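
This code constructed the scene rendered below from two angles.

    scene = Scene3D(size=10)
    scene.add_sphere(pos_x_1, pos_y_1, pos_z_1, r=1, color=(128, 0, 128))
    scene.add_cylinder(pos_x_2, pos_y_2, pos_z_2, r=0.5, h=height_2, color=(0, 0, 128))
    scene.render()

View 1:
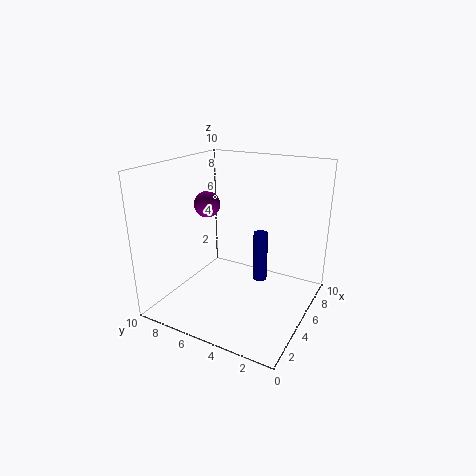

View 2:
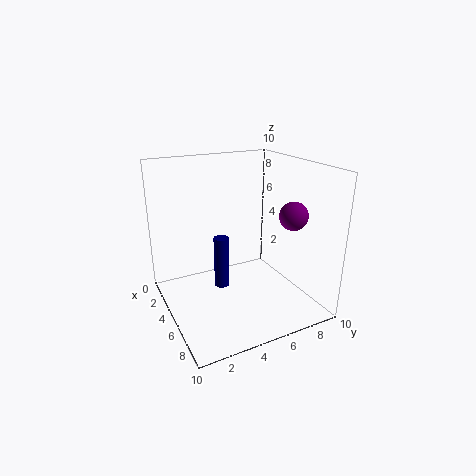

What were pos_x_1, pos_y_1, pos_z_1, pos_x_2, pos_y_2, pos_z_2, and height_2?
pos_x_1 = 6.5; pos_y_1 = 8.5; pos_z_1 = 6.5; pos_x_2 = 5.5; pos_y_2 = 3.5; pos_z_2 = 2; height_2 = 3.5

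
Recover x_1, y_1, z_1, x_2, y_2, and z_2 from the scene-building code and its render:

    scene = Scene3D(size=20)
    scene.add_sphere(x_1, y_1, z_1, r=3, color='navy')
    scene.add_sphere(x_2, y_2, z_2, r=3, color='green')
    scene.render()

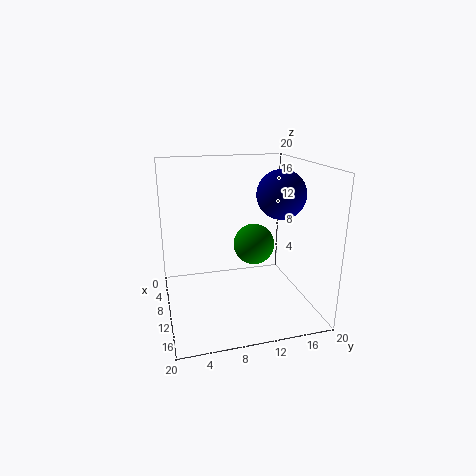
x_1 = 15
y_1 = 14
z_1 = 17
x_2 = 8
y_2 = 13
z_2 = 8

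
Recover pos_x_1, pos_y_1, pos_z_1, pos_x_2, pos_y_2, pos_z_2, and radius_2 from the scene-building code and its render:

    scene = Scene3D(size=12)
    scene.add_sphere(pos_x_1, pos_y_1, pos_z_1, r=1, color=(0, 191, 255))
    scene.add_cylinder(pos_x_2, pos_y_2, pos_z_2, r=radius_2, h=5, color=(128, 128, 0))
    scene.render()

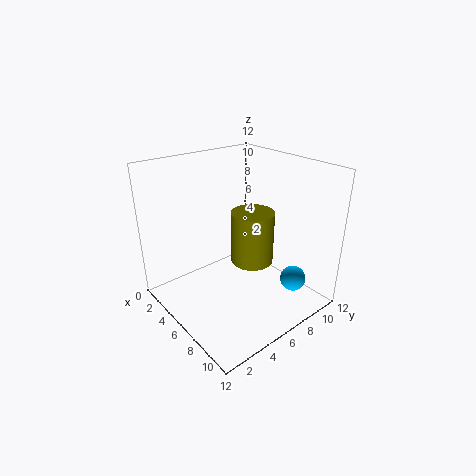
pos_x_1 = 10.5
pos_y_1 = 8
pos_z_1 = 3.5
pos_x_2 = 4.5
pos_y_2 = 9
pos_z_2 = 2
radius_2 = 2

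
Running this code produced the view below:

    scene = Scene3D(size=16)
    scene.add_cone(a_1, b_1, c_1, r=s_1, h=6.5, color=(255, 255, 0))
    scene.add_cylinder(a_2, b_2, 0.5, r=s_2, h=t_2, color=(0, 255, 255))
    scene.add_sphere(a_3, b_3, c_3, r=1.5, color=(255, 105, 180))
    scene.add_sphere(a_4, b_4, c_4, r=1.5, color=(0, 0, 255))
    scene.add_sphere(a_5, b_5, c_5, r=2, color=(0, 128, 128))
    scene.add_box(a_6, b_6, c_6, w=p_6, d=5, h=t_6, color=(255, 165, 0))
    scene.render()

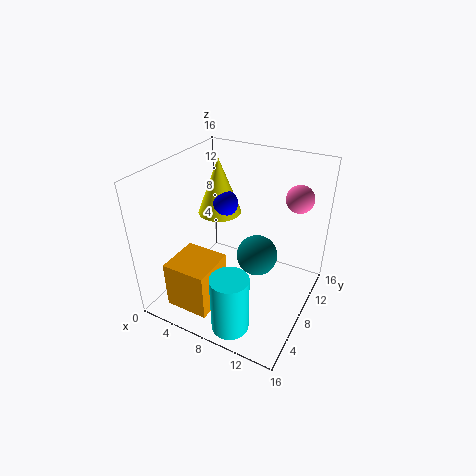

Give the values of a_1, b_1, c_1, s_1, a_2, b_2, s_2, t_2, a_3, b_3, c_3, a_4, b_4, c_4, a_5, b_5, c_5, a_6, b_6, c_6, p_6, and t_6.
a_1 = 4.5, b_1 = 10, c_1 = 9.5, s_1 = 2.5, a_2 = 10, b_2 = 2.5, s_2 = 2, t_2 = 6.5, a_3 = 13.5, b_3 = 11.5, c_3 = 12.5, a_4 = 5.5, b_4 = 9.5, c_4 = 11, a_5 = 11.5, b_5 = 5.5, c_5 = 8.5, a_6 = 2, b_6 = 2, c_6 = 0.5, p_6 = 5, t_6 = 5.5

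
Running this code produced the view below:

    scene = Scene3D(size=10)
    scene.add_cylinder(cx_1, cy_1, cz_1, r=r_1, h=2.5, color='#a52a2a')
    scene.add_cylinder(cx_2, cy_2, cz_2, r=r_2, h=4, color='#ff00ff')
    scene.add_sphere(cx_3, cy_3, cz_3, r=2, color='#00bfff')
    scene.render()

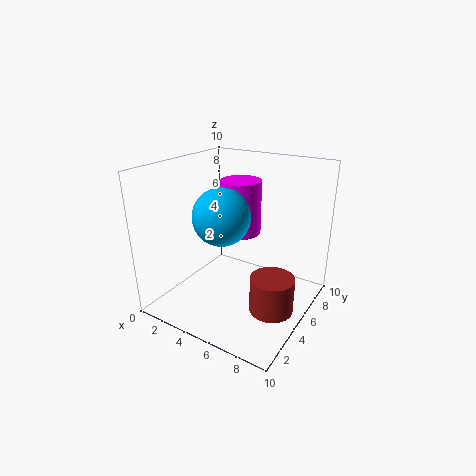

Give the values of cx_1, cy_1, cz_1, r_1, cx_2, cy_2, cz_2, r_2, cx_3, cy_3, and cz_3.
cx_1 = 8; cy_1 = 4.5; cz_1 = 0.5; r_1 = 1.5; cx_2 = 4; cy_2 = 7; cz_2 = 4.5; r_2 = 1.5; cx_3 = 4; cy_3 = 4.5; cz_3 = 6.5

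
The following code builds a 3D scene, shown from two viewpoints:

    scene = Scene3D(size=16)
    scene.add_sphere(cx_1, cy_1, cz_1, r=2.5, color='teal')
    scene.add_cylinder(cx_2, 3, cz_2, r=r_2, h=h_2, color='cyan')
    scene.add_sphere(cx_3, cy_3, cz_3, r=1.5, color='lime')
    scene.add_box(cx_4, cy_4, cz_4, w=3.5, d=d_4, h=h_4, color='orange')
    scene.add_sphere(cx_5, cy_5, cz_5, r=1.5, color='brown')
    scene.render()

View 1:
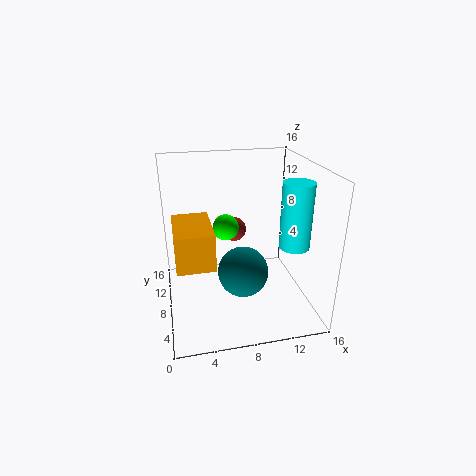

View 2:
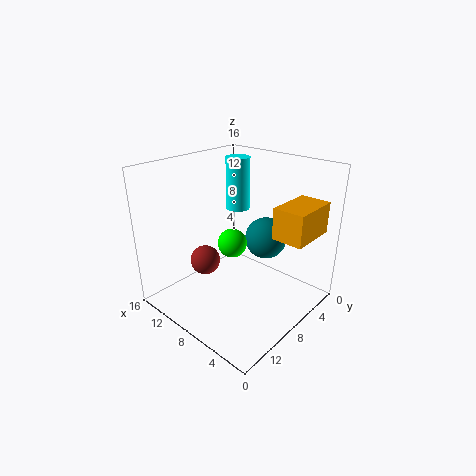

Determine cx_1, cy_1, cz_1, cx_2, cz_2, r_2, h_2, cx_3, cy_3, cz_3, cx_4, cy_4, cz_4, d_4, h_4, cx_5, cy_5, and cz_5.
cx_1 = 7.5; cy_1 = 3.5; cz_1 = 6.5; cx_2 = 12.5; cz_2 = 9; r_2 = 1.5; h_2 = 6.5; cx_3 = 7; cy_3 = 10; cz_3 = 8.5; cx_4 = 1; cy_4 = 1; cz_4 = 8.5; d_4 = 5.5; h_4 = 3.5; cx_5 = 8.5; cy_5 = 12.5; cz_5 = 7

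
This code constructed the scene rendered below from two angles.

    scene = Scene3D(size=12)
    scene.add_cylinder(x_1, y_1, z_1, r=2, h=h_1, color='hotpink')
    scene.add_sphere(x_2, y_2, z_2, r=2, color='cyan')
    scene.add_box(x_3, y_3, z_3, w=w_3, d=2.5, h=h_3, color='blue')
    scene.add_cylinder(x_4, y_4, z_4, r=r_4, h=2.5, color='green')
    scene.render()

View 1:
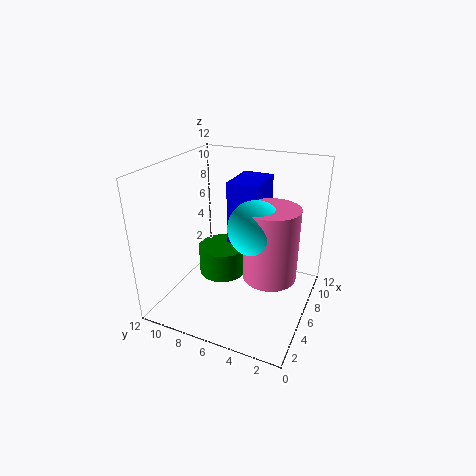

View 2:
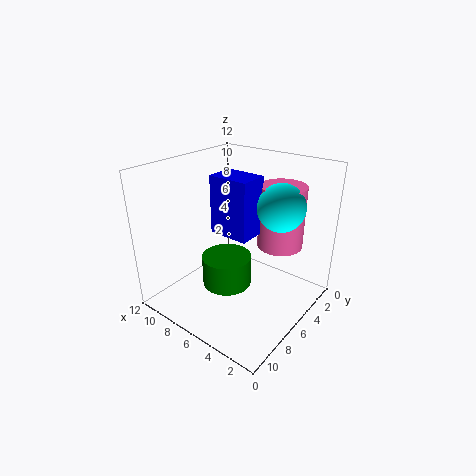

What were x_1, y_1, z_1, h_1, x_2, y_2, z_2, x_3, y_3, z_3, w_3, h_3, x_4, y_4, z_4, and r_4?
x_1 = 4; y_1 = 2.5; z_1 = 4.5; h_1 = 5.5; x_2 = 3.5; y_2 = 3.5; z_2 = 8.5; x_3 = 5; y_3 = 4; z_3 = 6; w_3 = 3.5; h_3 = 5; x_4 = 6; y_4 = 7.5; z_4 = 2.5; r_4 = 2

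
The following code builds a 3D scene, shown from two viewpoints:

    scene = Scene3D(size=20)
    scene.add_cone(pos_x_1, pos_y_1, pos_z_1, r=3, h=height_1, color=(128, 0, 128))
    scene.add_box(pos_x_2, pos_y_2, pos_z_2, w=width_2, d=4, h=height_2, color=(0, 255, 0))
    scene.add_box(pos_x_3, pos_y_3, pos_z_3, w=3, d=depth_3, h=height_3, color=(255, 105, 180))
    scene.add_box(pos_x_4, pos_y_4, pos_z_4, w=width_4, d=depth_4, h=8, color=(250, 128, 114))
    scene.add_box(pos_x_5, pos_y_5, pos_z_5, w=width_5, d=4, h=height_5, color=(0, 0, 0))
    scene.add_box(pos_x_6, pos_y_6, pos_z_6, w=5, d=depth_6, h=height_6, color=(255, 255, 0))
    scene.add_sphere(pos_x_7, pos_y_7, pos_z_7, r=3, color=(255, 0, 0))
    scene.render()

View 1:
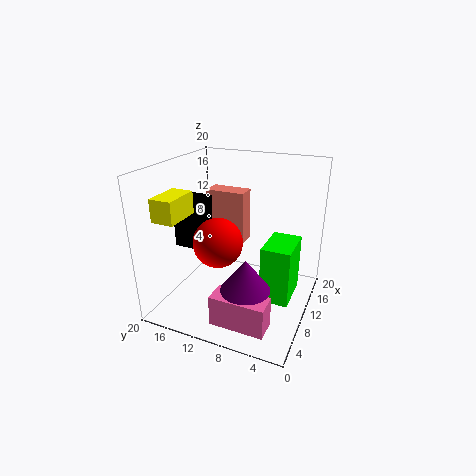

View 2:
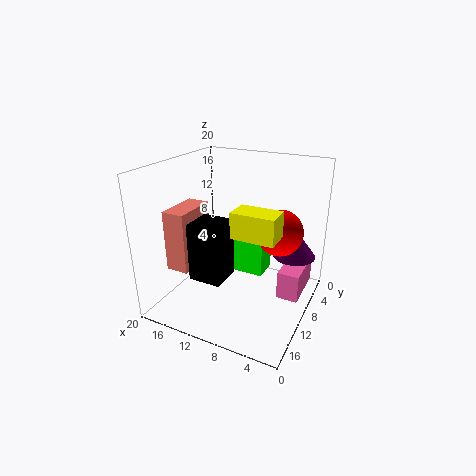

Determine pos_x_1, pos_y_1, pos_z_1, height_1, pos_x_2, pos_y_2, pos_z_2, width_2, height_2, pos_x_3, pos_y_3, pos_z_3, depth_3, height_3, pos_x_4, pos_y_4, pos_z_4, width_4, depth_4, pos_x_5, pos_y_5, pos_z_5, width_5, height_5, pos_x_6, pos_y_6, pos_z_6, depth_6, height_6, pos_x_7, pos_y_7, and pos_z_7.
pos_x_1 = 3, pos_y_1 = 6, pos_z_1 = 7, height_1 = 4, pos_x_2 = 8, pos_y_2 = 2, pos_z_2 = 2, width_2 = 6, height_2 = 8, pos_x_3 = 1, pos_y_3 = 3, pos_z_3 = 2, depth_3 = 7, height_3 = 4, pos_x_4 = 14, pos_y_4 = 11, pos_z_4 = 7, width_4 = 3, depth_4 = 6, pos_x_5 = 8, pos_y_5 = 15, pos_z_5 = 8, width_5 = 4, height_5 = 7, pos_x_6 = 2, pos_y_6 = 15, pos_z_6 = 14, depth_6 = 3, height_6 = 3, pos_x_7 = 4, pos_y_7 = 10, pos_z_7 = 12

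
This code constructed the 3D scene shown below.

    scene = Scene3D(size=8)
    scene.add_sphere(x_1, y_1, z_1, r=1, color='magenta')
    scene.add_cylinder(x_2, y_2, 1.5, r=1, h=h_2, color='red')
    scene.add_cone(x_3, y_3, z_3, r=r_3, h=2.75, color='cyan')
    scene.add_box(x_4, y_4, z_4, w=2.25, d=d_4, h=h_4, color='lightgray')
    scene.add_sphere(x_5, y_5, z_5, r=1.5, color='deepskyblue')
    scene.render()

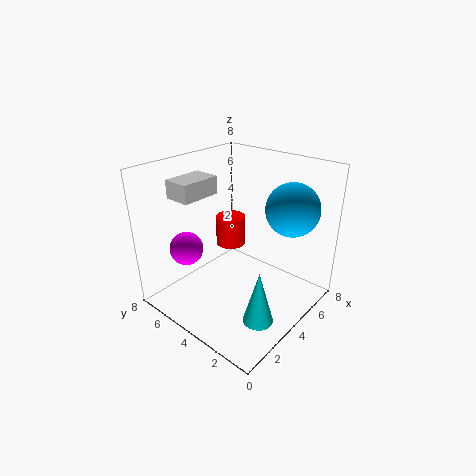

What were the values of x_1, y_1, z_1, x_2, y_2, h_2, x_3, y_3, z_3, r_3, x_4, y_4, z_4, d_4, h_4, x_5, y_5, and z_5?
x_1 = 2.75
y_1 = 7
z_1 = 2.75
x_2 = 6.75
y_2 = 7
h_2 = 2
x_3 = 2
y_3 = 1
z_3 = 1.25
r_3 = 0.75
x_4 = 1.75
y_4 = 5.5
z_4 = 6.25
d_4 = 1.5
h_4 = 1
x_5 = 6.25
y_5 = 2
z_5 = 5.5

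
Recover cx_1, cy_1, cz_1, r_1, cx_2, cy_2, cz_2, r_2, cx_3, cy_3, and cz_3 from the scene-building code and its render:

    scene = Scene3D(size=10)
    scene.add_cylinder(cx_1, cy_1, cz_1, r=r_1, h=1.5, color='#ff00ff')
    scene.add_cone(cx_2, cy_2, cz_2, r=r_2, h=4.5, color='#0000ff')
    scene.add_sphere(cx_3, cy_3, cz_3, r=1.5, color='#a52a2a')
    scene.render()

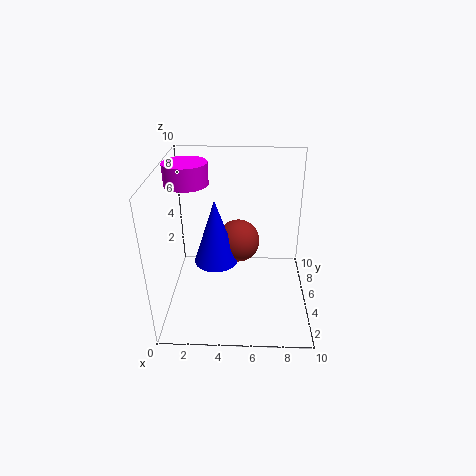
cx_1 = 1.5; cy_1 = 6; cz_1 = 8.5; r_1 = 1.5; cx_2 = 3.5; cy_2 = 4.5; cz_2 = 3.5; r_2 = 1.5; cx_3 = 5; cy_3 = 5.5; cz_3 = 4.5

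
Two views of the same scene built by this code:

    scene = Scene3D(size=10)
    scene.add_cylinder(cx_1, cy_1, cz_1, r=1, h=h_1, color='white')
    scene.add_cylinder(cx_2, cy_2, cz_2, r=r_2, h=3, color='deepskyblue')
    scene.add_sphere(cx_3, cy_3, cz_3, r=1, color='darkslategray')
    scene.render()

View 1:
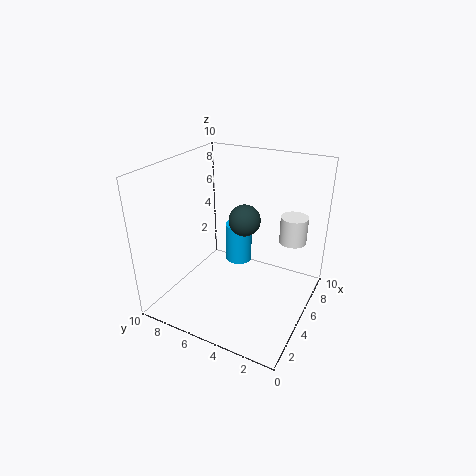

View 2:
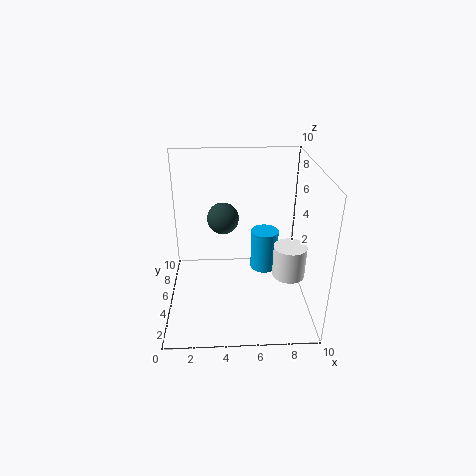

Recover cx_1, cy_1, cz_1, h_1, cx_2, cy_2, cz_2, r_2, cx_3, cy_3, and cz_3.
cx_1 = 8
cy_1 = 2
cz_1 = 4
h_1 = 2
cx_2 = 7
cy_2 = 6
cz_2 = 2
r_2 = 1
cx_3 = 4
cy_3 = 4
cz_3 = 7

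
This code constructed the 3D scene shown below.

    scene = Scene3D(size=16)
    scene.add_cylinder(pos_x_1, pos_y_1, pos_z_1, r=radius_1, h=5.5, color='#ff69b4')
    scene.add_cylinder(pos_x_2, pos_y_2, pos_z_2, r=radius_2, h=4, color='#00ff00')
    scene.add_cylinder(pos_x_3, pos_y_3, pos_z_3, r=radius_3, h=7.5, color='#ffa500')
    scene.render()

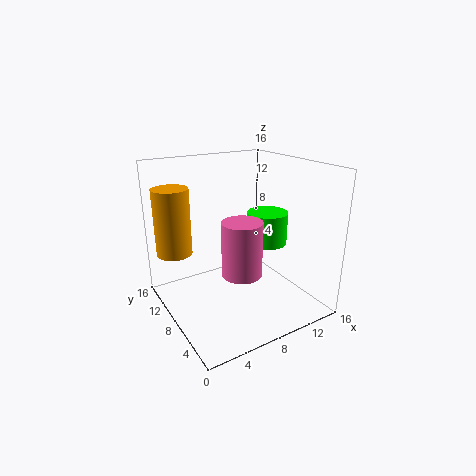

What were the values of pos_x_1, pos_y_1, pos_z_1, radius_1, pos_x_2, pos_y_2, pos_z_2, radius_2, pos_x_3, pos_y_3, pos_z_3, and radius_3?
pos_x_1 = 6, pos_y_1 = 4, pos_z_1 = 6, radius_1 = 2, pos_x_2 = 13.5, pos_y_2 = 10, pos_z_2 = 5.5, radius_2 = 2.5, pos_x_3 = 2, pos_y_3 = 12, pos_z_3 = 6, radius_3 = 2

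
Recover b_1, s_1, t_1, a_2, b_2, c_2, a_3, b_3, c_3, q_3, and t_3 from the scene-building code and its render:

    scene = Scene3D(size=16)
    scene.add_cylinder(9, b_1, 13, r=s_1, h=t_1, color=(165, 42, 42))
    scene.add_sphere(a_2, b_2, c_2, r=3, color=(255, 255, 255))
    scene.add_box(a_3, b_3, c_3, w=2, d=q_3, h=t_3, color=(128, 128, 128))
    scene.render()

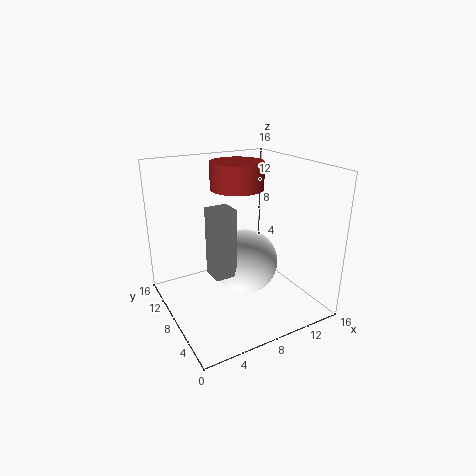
b_1 = 10; s_1 = 3; t_1 = 3; a_2 = 6; b_2 = 3; c_2 = 8; a_3 = 2; b_3 = 1; c_3 = 8; q_3 = 2; t_3 = 6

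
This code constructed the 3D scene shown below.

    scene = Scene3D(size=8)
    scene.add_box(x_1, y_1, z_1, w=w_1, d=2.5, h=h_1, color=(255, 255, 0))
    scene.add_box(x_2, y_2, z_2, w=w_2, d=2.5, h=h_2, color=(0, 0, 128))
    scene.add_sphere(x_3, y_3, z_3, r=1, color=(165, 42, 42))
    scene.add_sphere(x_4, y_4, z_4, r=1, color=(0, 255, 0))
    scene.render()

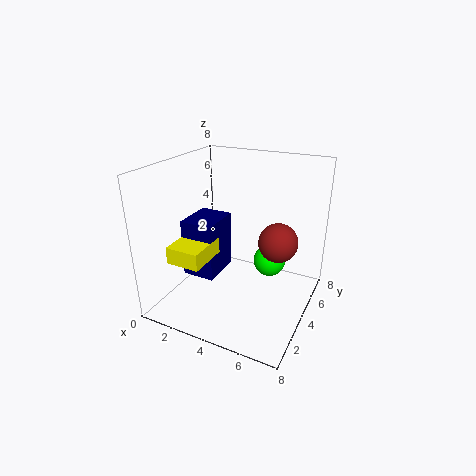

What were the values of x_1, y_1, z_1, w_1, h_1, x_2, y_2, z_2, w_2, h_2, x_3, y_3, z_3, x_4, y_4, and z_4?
x_1 = 0.5
y_1 = 2
z_1 = 2.5
w_1 = 2
h_1 = 1
x_2 = 0.5
y_2 = 3.5
z_2 = 1
w_2 = 2
h_2 = 3.5
x_3 = 6.5
y_3 = 3.5
z_3 = 4.5
x_4 = 5
y_4 = 6.5
z_4 = 1.5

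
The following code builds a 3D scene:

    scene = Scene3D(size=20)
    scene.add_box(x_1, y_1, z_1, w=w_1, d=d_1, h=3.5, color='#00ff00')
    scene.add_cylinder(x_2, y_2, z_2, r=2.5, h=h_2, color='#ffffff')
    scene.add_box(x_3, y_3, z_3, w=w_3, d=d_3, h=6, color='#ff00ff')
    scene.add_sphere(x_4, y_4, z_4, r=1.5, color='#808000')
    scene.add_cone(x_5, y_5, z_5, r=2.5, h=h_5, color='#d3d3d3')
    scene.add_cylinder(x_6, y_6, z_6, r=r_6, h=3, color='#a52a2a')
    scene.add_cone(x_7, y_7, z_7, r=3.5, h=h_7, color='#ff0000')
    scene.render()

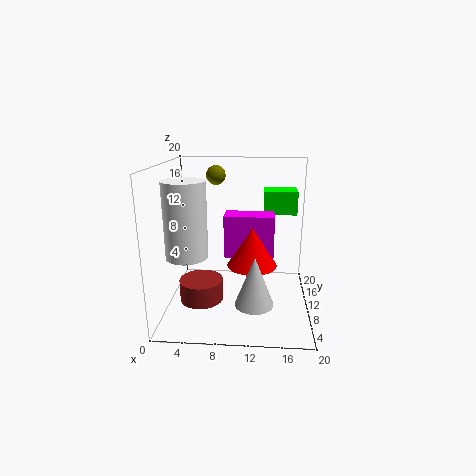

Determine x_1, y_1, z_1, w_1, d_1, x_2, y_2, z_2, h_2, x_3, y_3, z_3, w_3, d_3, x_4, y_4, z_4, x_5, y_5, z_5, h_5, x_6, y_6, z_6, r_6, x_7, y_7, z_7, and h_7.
x_1 = 13.5
y_1 = 15
z_1 = 12
w_1 = 5
d_1 = 4
x_2 = 4.5
y_2 = 3
z_2 = 10
h_2 = 9
x_3 = 8
y_3 = 10
z_3 = 7
w_3 = 7
d_3 = 3.5
x_4 = 6
y_4 = 17.5
z_4 = 17.5
x_5 = 12.5
y_5 = 4.5
z_5 = 3
h_5 = 6.5
x_6 = 5
y_6 = 8
z_6 = 1.5
r_6 = 3
x_7 = 12
y_7 = 10
z_7 = 6
h_7 = 5.5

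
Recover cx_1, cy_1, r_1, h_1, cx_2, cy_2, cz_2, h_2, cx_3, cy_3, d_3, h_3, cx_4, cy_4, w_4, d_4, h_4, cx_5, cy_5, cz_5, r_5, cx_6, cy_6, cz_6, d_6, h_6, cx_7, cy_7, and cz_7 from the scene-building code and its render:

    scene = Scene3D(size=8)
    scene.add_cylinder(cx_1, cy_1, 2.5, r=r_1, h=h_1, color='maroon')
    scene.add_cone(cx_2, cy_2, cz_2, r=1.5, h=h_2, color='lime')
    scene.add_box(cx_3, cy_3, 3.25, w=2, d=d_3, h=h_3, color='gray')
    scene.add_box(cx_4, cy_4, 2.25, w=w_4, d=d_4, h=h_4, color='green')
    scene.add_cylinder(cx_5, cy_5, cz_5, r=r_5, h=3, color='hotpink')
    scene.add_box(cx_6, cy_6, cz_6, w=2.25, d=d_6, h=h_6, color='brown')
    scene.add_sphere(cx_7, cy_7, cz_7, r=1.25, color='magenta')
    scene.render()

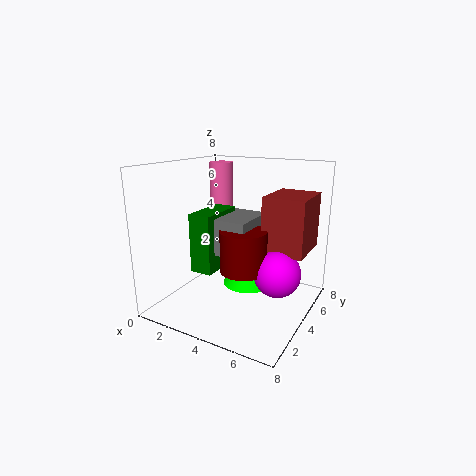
cx_1 = 4.75; cy_1 = 3.25; r_1 = 1.25; h_1 = 2.25; cx_2 = 4; cy_2 = 5.25; cz_2 = 0.75; h_2 = 1.5; cx_3 = 3; cy_3 = 2.75; d_3 = 2.75; h_3 = 2; cx_4 = 2; cy_4 = 2.25; w_4 = 1.25; d_4 = 2.75; h_4 = 3.25; cx_5 = 1.25; cy_5 = 6.75; cz_5 = 4.75; r_5 = 0.75; cx_6 = 5.5; cy_6 = 3.75; cz_6 = 3.5; d_6 = 2.75; h_6 = 3; cx_7 = 6.5; cy_7 = 3.75; cz_7 = 2.5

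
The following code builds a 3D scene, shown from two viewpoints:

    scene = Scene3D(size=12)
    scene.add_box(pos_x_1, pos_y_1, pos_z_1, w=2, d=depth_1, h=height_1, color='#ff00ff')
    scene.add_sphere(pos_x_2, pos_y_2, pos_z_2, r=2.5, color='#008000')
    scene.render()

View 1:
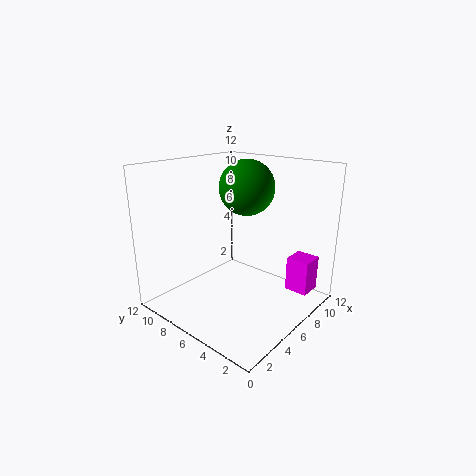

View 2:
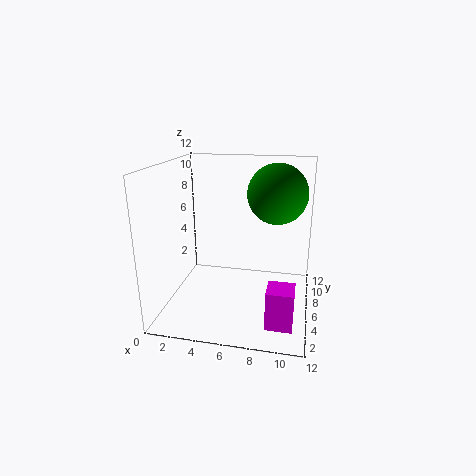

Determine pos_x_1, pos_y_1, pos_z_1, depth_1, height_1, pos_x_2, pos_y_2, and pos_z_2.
pos_x_1 = 9, pos_y_1 = 1, pos_z_1 = 1, depth_1 = 2, height_1 = 3, pos_x_2 = 9, pos_y_2 = 7.5, pos_z_2 = 9.5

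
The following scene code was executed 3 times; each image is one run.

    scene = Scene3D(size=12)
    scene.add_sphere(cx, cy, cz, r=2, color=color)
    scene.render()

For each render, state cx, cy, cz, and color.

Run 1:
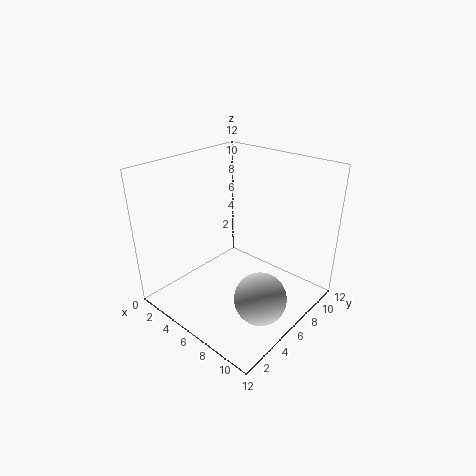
cx = 10
cy = 4
cz = 3
color = 'lightgray'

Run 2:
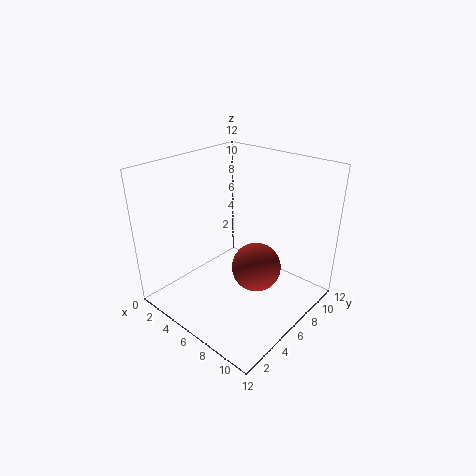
cx = 8
cy = 6
cz = 4
color = 'brown'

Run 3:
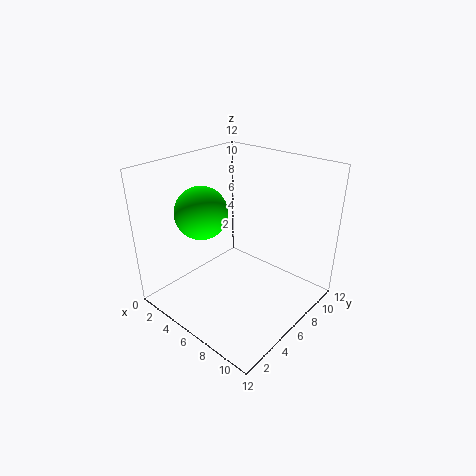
cx = 5
cy = 3
cz = 9
color = 'lime'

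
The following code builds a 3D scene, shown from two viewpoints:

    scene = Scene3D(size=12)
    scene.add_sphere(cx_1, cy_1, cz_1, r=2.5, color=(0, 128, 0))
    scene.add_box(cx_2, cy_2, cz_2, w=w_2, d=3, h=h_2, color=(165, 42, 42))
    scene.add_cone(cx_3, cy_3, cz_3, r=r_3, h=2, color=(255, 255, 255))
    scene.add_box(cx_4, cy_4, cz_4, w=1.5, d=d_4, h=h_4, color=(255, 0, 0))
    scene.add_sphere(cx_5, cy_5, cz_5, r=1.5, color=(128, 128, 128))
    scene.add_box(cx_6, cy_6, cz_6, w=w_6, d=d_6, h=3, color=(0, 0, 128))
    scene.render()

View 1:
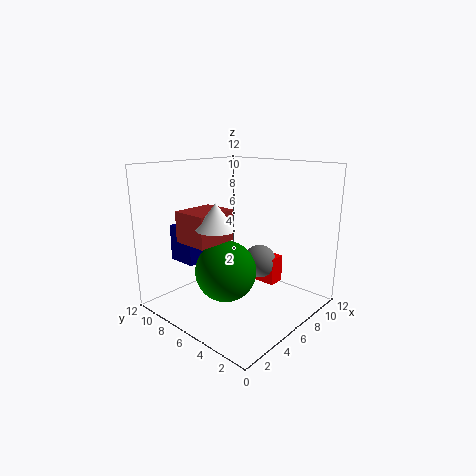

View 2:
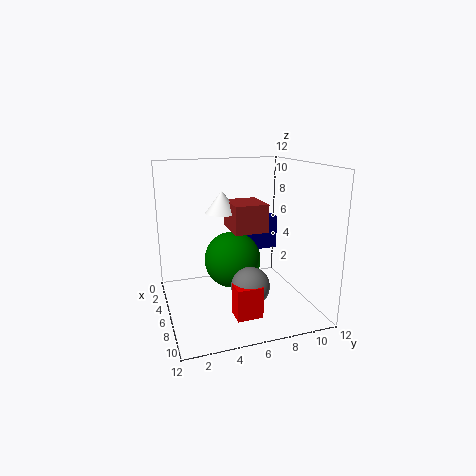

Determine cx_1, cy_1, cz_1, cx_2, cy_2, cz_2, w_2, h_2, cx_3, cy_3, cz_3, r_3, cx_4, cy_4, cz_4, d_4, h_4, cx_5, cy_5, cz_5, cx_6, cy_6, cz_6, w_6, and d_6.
cx_1 = 4.5; cy_1 = 6; cz_1 = 3.5; cx_2 = 2; cy_2 = 6; cz_2 = 6; w_2 = 3.5; h_2 = 2.5; cx_3 = 3; cy_3 = 5.5; cz_3 = 7.5; r_3 = 1.5; cx_4 = 9; cy_4 = 4.5; cz_4 = 1; d_4 = 2; h_4 = 2.5; cx_5 = 9; cy_5 = 6; cz_5 = 3; cx_6 = 2.5; cy_6 = 8; cz_6 = 4; w_6 = 1.5; d_6 = 2.5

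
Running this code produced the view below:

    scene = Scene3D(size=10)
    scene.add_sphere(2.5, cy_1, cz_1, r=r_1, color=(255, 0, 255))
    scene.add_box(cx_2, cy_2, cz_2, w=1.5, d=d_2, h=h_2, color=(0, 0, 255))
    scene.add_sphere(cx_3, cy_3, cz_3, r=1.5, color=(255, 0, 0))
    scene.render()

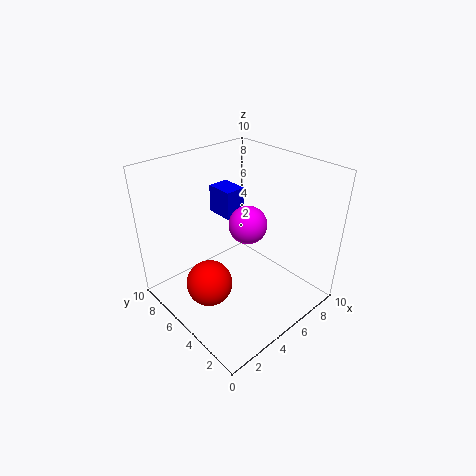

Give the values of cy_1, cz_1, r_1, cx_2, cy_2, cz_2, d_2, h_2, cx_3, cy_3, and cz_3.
cy_1 = 1.5, cz_1 = 8.5, r_1 = 1, cx_2 = 5, cy_2 = 6, cz_2 = 6, d_2 = 2, h_2 = 2, cx_3 = 2, cy_3 = 4.5, cz_3 = 3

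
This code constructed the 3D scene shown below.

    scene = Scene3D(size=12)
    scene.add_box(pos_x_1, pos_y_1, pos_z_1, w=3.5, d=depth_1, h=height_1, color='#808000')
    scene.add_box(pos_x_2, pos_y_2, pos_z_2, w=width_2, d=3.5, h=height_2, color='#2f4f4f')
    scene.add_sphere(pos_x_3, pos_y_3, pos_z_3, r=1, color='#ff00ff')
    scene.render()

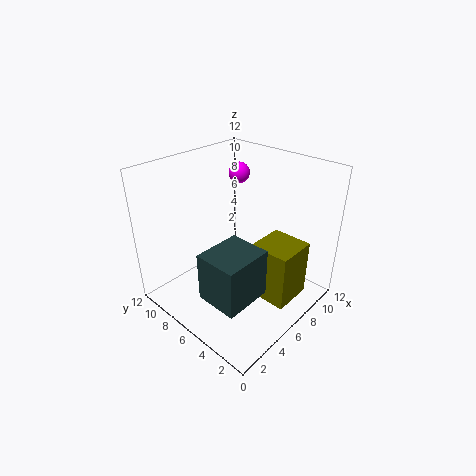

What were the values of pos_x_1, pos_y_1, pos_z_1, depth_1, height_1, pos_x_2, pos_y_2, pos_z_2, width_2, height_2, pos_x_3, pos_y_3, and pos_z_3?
pos_x_1 = 6.5
pos_y_1 = 1.5
pos_z_1 = 0.5
depth_1 = 3.5
height_1 = 5
pos_x_2 = 1.5
pos_y_2 = 2.5
pos_z_2 = 2.5
width_2 = 4
height_2 = 4
pos_x_3 = 10.5
pos_y_3 = 10
pos_z_3 = 9.5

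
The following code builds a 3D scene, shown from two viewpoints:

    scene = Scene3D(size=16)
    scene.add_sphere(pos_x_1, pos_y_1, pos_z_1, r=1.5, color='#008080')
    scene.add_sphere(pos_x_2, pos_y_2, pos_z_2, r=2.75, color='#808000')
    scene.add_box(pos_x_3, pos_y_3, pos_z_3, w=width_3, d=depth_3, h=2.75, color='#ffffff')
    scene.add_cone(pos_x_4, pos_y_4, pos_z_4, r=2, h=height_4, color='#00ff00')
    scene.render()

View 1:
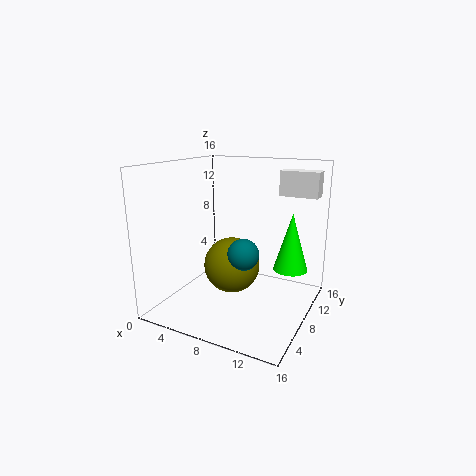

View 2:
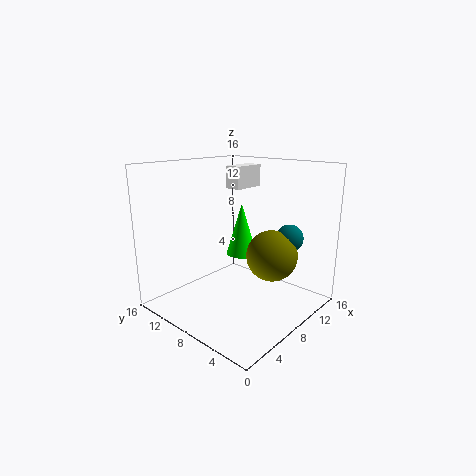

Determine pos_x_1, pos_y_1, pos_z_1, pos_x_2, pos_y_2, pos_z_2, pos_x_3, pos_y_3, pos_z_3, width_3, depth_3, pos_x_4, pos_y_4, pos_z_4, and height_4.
pos_x_1 = 11, pos_y_1 = 3.25, pos_z_1 = 8.25, pos_x_2 = 9.25, pos_y_2 = 4.25, pos_z_2 = 6.5, pos_x_3 = 11.5, pos_y_3 = 11, pos_z_3 = 12.5, width_3 = 4.25, depth_3 = 2, pos_x_4 = 13, pos_y_4 = 11.75, pos_z_4 = 3.75, height_4 = 6.75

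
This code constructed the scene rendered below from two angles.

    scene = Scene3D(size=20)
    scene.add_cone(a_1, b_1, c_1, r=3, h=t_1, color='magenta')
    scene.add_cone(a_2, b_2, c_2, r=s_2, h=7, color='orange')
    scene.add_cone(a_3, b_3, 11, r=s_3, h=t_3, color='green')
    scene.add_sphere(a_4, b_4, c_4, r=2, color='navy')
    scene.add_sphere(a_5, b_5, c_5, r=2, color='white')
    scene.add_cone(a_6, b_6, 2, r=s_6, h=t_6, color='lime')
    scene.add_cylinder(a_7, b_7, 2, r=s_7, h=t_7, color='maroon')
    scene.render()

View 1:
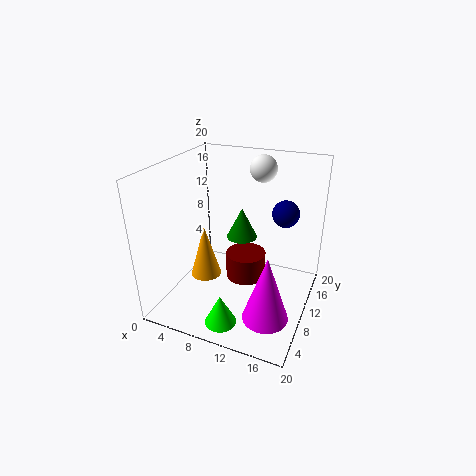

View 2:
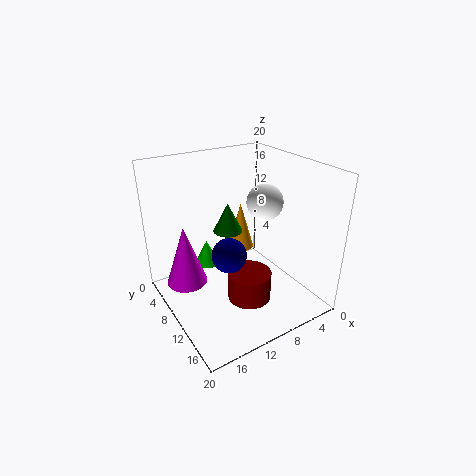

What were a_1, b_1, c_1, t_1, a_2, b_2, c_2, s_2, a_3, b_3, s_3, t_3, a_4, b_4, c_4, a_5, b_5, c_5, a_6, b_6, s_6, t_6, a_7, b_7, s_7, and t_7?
a_1 = 16; b_1 = 5; c_1 = 2; t_1 = 9; a_2 = 7; b_2 = 6; c_2 = 6; s_2 = 2; a_3 = 11; b_3 = 9; s_3 = 2; t_3 = 4; a_4 = 15; b_4 = 16; c_4 = 12; a_5 = 11; b_5 = 17; c_5 = 18; a_6 = 11; b_6 = 2; s_6 = 2; t_6 = 4; a_7 = 10; b_7 = 13; s_7 = 3; t_7 = 4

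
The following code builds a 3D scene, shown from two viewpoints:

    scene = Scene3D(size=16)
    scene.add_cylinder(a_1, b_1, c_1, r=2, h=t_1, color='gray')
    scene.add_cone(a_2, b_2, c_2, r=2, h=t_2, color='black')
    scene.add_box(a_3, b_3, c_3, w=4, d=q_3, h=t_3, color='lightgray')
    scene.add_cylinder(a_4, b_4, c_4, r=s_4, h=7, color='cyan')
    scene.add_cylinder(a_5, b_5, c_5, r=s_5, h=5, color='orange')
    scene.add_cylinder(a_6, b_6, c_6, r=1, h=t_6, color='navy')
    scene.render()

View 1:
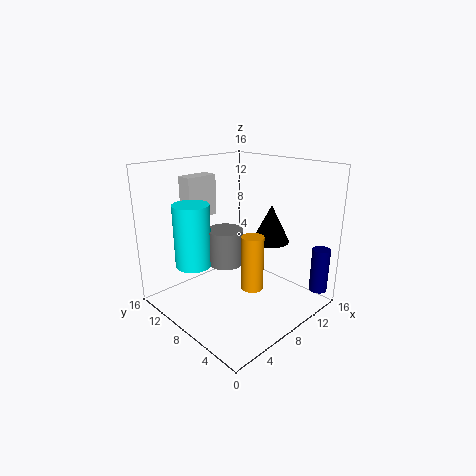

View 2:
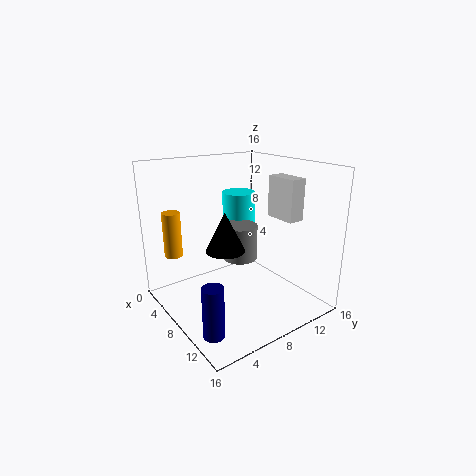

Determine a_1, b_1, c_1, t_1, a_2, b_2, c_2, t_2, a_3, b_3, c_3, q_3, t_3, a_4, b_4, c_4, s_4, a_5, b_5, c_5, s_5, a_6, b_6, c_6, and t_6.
a_1 = 7, b_1 = 9, c_1 = 5, t_1 = 4, a_2 = 10, b_2 = 5, c_2 = 8, t_2 = 4, a_3 = 6, b_3 = 14, c_3 = 9, q_3 = 2, t_3 = 5, a_4 = 4, b_4 = 11, c_4 = 5, s_4 = 2, a_5 = 4, b_5 = 2, c_5 = 6, s_5 = 1, a_6 = 14, b_6 = 1, c_6 = 2, t_6 = 5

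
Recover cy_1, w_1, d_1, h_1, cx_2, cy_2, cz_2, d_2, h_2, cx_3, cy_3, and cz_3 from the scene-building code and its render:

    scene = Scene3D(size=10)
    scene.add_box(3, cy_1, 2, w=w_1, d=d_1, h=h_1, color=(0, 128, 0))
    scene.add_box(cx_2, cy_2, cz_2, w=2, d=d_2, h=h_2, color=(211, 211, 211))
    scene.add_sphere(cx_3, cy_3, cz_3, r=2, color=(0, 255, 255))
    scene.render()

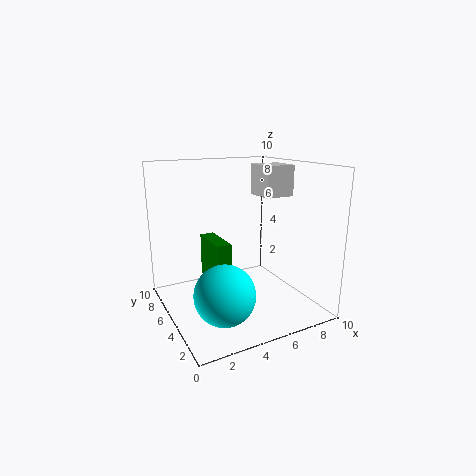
cy_1 = 4; w_1 = 1; d_1 = 3; h_1 = 3; cx_2 = 6; cy_2 = 3; cz_2 = 8; d_2 = 2; h_2 = 2; cx_3 = 3; cy_3 = 3; cz_3 = 2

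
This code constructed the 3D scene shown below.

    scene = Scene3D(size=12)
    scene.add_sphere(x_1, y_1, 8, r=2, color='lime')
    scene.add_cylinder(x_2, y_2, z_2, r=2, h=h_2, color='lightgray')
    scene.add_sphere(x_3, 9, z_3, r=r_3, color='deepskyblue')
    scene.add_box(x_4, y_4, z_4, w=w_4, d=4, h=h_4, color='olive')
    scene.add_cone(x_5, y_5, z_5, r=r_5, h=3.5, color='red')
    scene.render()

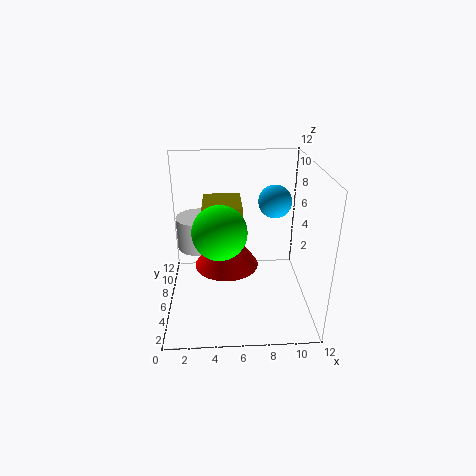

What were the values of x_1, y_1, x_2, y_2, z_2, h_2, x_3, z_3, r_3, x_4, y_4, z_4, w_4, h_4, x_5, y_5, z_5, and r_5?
x_1 = 4.5
y_1 = 3
x_2 = 2.5
y_2 = 9.5
z_2 = 3.5
h_2 = 3
x_3 = 9.5
z_3 = 8
r_3 = 1.5
x_4 = 3
y_4 = 7.5
z_4 = 6
w_4 = 3.5
h_4 = 2
x_5 = 5
y_5 = 4.5
z_5 = 4.5
r_5 = 2.5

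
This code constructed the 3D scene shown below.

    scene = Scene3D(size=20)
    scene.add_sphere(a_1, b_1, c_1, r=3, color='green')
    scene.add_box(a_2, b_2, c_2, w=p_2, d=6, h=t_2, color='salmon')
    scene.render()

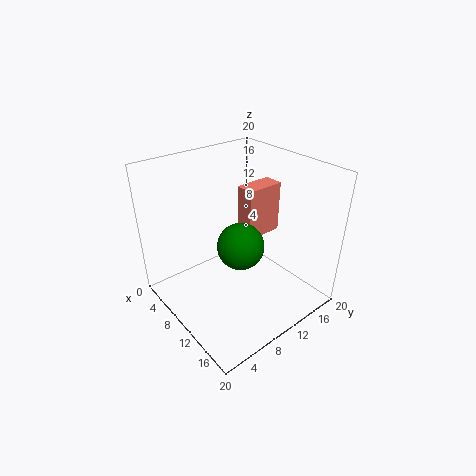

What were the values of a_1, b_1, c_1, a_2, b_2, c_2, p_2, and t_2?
a_1 = 13, b_1 = 8, c_1 = 11, a_2 = 5, b_2 = 14, c_2 = 7, p_2 = 3, t_2 = 8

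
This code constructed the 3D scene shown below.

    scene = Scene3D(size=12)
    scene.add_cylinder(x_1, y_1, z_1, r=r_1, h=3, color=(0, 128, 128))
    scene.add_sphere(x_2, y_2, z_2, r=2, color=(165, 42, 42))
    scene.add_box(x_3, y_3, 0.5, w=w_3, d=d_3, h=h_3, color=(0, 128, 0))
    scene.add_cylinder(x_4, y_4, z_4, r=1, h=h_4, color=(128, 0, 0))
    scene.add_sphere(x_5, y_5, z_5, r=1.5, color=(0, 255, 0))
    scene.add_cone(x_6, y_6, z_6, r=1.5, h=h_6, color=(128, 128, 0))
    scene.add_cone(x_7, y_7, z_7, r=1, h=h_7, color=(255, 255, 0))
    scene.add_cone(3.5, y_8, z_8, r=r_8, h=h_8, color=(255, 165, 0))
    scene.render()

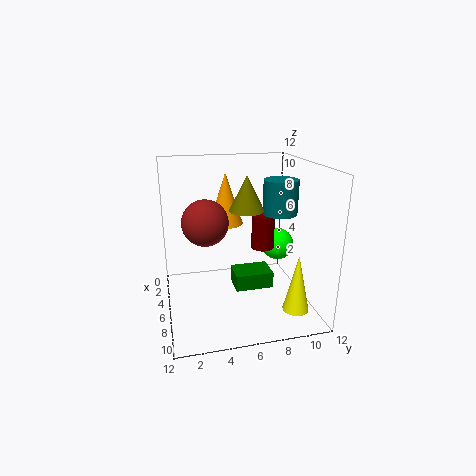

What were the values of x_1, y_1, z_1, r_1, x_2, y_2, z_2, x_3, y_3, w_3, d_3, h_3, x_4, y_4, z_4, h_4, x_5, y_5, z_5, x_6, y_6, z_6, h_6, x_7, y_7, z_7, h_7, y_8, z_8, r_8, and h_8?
x_1 = 5; y_1 = 10; z_1 = 7.5; r_1 = 1.5; x_2 = 4.5; y_2 = 3.5; z_2 = 7; x_3 = 3; y_3 = 6; w_3 = 2.5; d_3 = 3.5; h_3 = 1.5; x_4 = 5; y_4 = 8.5; z_4 = 4.5; h_4 = 3; x_5 = 3.5; y_5 = 10.5; z_5 = 4; x_6 = 5; y_6 = 7; z_6 = 8; h_6 = 3; x_7 = 10.5; y_7 = 9.5; z_7 = 1.5; h_7 = 4.5; y_8 = 5.5; z_8 = 6.5; r_8 = 1.5; h_8 = 4.5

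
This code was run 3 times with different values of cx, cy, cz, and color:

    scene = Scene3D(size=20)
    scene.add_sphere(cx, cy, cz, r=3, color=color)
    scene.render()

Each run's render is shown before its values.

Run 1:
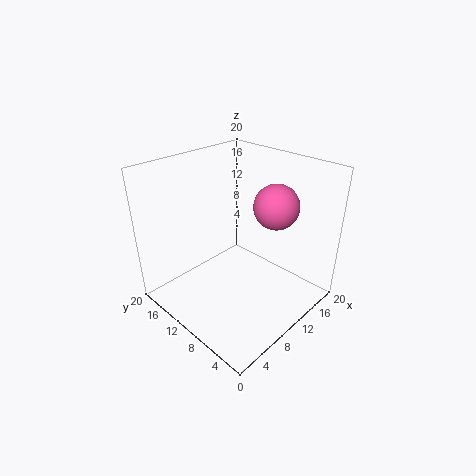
cx = 13; cy = 6; cz = 15; color = 'hotpink'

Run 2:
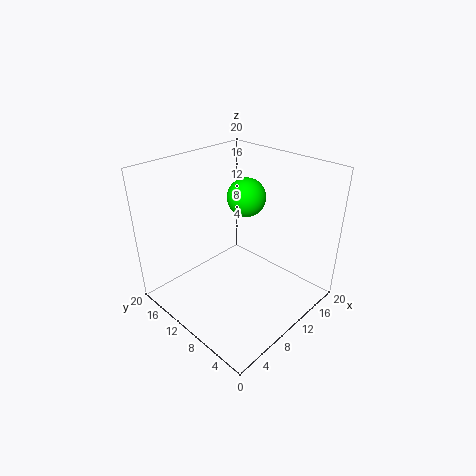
cx = 16; cy = 14; cz = 13; color = 'lime'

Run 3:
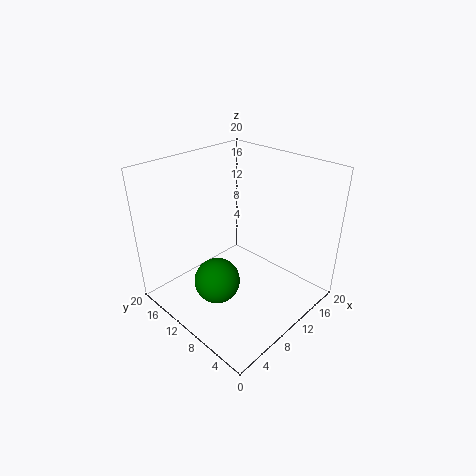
cx = 5; cy = 9; cz = 6; color = 'green'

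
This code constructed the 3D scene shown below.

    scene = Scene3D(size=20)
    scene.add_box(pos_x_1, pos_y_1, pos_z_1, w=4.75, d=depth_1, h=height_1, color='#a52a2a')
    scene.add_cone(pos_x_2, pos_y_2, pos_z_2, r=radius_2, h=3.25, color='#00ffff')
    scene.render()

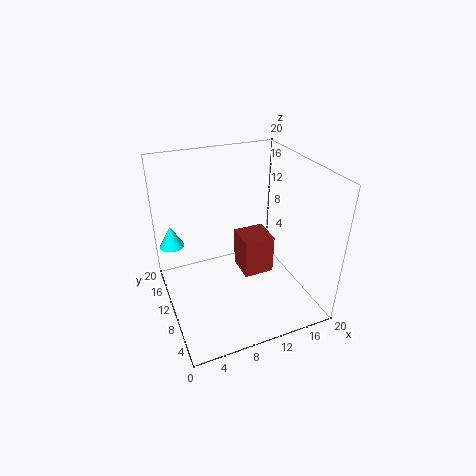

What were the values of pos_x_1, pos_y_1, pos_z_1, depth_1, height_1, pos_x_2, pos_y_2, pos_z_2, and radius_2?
pos_x_1 = 12, pos_y_1 = 11.5, pos_z_1 = 1.25, depth_1 = 4.75, height_1 = 6.25, pos_x_2 = 1.75, pos_y_2 = 15.5, pos_z_2 = 7.5, radius_2 = 1.75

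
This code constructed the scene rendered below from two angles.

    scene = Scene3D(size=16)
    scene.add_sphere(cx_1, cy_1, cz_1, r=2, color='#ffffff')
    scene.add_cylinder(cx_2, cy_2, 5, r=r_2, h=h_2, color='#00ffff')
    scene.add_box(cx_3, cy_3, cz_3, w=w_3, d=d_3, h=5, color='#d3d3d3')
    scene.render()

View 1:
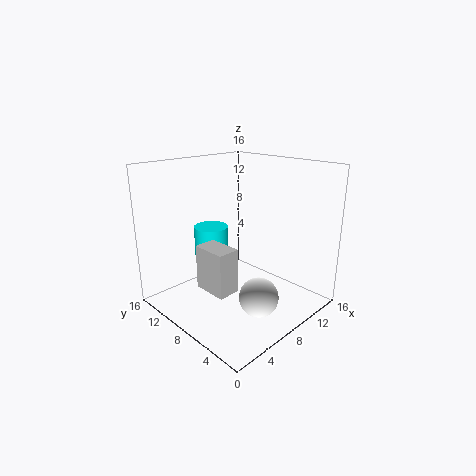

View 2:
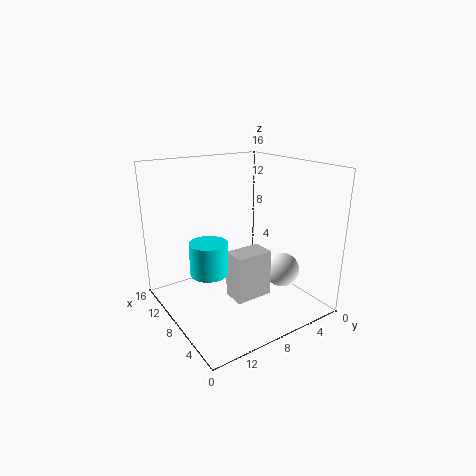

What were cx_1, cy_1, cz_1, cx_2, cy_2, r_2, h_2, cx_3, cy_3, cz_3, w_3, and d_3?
cx_1 = 6, cy_1 = 3, cz_1 = 3.5, cx_2 = 7.5, cy_2 = 12, r_2 = 2, h_2 = 3.5, cx_3 = 4, cy_3 = 6.5, cz_3 = 2.5, w_3 = 2.5, d_3 = 4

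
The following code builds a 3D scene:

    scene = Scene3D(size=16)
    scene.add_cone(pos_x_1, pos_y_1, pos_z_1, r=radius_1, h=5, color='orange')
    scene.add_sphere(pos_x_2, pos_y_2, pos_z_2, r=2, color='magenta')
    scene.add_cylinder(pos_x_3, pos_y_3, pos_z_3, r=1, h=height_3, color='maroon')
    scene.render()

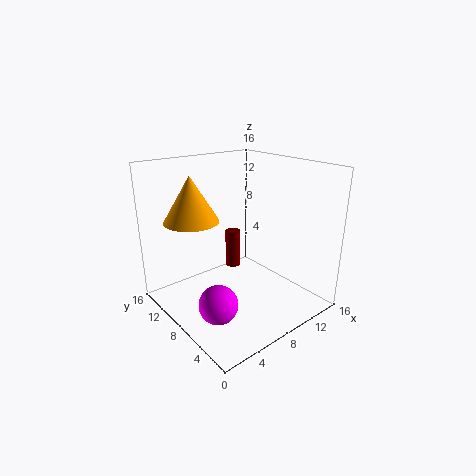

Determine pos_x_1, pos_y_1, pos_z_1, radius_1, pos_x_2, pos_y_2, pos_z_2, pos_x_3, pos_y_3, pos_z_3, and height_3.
pos_x_1 = 4, pos_y_1 = 11, pos_z_1 = 10, radius_1 = 3, pos_x_2 = 3, pos_y_2 = 5, pos_z_2 = 3, pos_x_3 = 12, pos_y_3 = 14, pos_z_3 = 1, height_3 = 5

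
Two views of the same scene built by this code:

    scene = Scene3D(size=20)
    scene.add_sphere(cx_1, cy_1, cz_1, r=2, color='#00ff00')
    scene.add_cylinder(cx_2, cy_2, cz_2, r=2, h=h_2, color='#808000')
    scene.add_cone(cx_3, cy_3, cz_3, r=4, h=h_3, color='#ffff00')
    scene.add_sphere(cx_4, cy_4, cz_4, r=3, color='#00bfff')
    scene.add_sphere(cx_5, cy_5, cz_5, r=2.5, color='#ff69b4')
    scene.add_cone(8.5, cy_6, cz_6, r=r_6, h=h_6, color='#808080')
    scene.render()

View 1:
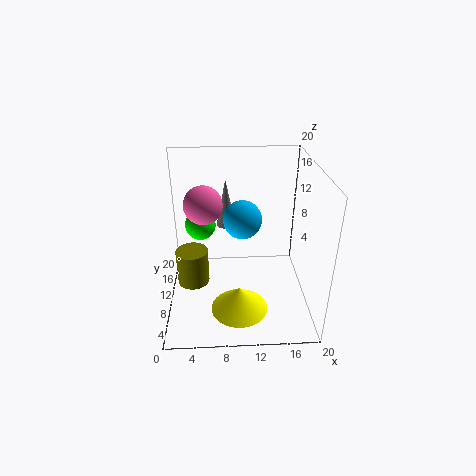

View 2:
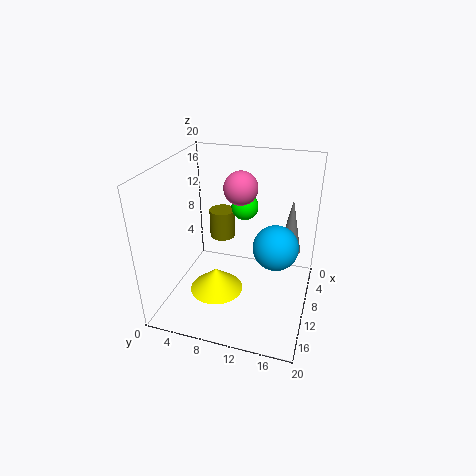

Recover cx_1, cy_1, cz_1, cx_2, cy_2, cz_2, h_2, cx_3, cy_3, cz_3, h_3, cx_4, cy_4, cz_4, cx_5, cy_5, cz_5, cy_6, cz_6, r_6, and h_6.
cx_1 = 5; cy_1 = 9.5; cz_1 = 12.5; cx_2 = 4; cy_2 = 5.5; cz_2 = 6.5; h_2 = 4.5; cx_3 = 10; cy_3 = 6.5; cz_3 = 0.5; h_3 = 3.5; cx_4 = 11; cy_4 = 15.5; cz_4 = 10; cx_5 = 5.5; cy_5 = 9; cz_5 = 15.5; cy_6 = 17; cz_6 = 8.5; r_6 = 1.5; h_6 = 7.5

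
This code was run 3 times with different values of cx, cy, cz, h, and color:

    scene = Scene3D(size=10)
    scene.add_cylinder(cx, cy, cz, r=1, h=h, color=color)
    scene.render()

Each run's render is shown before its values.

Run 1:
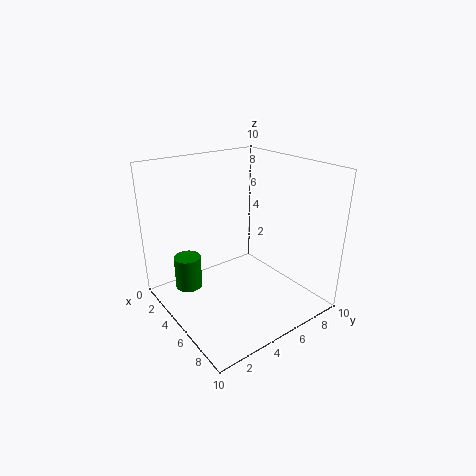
cx = 2, cy = 2.5, cz = 0.5, h = 2.5, color = 'green'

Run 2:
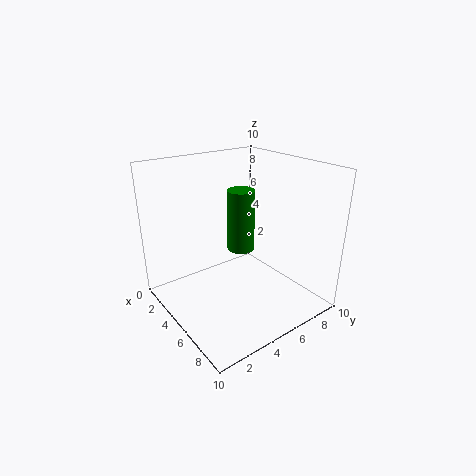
cx = 4, cy = 6, cz = 3.5, h = 4.5, color = 'green'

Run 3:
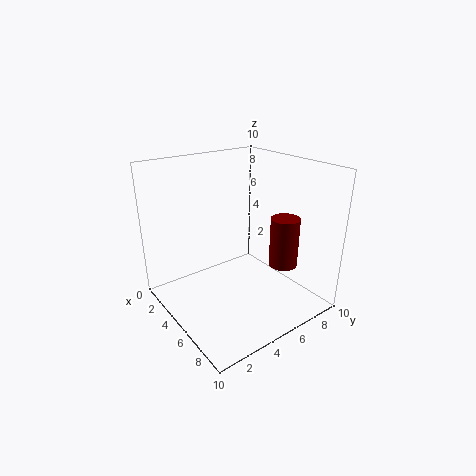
cx = 7, cy = 7.5, cz = 3, h = 3.5, color = 'maroon'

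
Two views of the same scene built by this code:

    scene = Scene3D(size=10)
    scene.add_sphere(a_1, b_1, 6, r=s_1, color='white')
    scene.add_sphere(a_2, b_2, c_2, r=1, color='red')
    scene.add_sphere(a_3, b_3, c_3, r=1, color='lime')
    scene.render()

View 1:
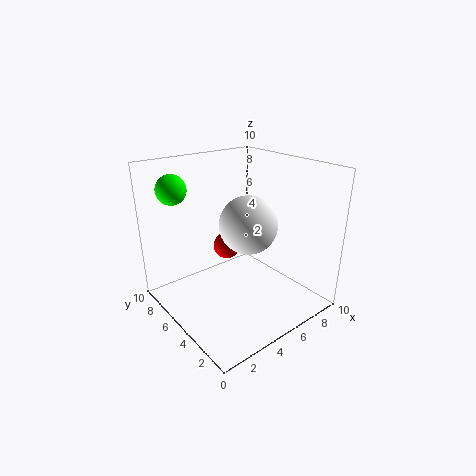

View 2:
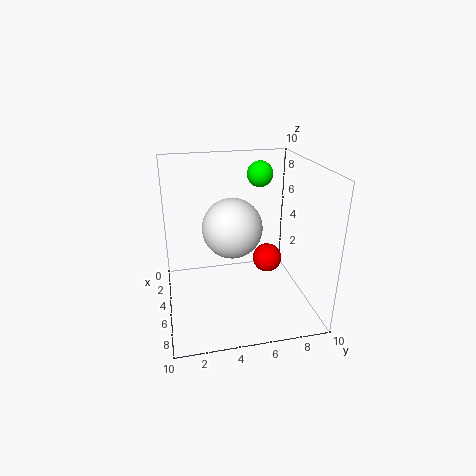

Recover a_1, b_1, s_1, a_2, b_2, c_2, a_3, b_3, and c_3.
a_1 = 5.5; b_1 = 4.5; s_1 = 2; a_2 = 5.5; b_2 = 7; c_2 = 3.5; a_3 = 1.5; b_3 = 7.5; c_3 = 8.5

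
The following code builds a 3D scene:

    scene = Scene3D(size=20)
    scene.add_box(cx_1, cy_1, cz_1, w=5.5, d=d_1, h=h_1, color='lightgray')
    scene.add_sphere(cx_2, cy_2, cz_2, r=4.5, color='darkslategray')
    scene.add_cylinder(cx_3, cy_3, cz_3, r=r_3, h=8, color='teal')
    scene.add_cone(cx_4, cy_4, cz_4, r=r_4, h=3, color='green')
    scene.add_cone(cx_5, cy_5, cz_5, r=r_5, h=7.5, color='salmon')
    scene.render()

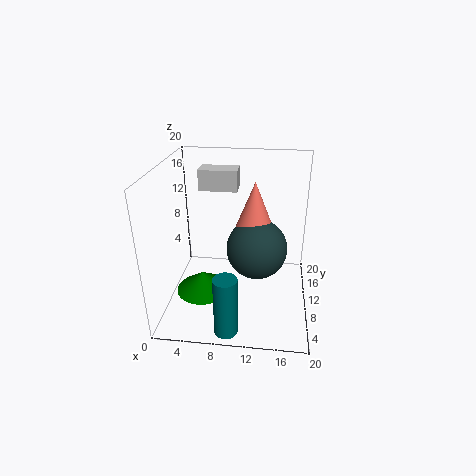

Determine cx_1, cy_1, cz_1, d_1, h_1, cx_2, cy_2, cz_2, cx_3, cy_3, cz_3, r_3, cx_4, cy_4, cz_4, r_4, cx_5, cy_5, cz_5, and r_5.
cx_1 = 4
cy_1 = 13
cz_1 = 15.5
d_1 = 3
h_1 = 3
cx_2 = 12.5
cy_2 = 12.5
cz_2 = 7
cx_3 = 9.5
cy_3 = 1.5
cz_3 = 1
r_3 = 1.5
cx_4 = 4.5
cy_4 = 10.5
cz_4 = 0.5
r_4 = 4
cx_5 = 12
cy_5 = 13.5
cz_5 = 9.5
r_5 = 3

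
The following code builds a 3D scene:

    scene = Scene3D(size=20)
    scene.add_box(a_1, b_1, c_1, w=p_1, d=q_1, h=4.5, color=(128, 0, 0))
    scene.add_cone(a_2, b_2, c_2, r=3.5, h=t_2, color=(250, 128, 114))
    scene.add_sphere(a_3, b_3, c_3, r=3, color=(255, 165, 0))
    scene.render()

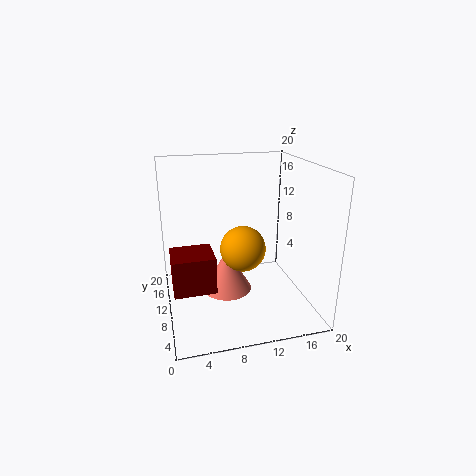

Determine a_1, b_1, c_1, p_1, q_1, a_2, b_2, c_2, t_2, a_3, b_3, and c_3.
a_1 = 0.5, b_1 = 2.5, c_1 = 6.5, p_1 = 5, q_1 = 4.5, a_2 = 8.5, b_2 = 10.5, c_2 = 2, t_2 = 6, a_3 = 10, b_3 = 7.5, c_3 = 9.5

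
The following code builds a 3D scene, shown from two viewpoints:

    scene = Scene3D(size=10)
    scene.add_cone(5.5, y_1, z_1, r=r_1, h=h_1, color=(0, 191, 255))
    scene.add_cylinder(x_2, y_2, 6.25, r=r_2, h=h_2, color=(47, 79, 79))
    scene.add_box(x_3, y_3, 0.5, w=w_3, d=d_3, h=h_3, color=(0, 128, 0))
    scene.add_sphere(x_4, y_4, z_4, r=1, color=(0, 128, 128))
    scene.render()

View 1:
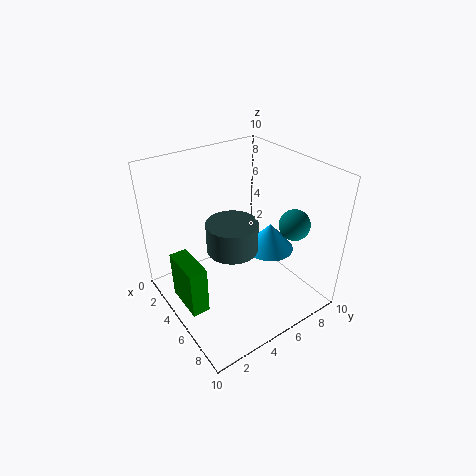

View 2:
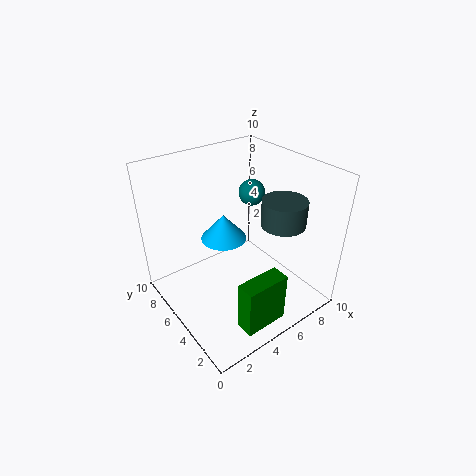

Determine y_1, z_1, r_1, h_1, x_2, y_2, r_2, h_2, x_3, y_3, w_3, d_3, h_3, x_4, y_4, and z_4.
y_1 = 7.5
z_1 = 3.5
r_1 = 1.75
h_1 = 2
x_2 = 7.25
y_2 = 3
r_2 = 1.5
h_2 = 1.75
x_3 = 2.75
y_3 = 0.75
w_3 = 3
d_3 = 1.25
h_3 = 3.5
x_4 = 8
y_4 = 7.25
z_4 = 6.75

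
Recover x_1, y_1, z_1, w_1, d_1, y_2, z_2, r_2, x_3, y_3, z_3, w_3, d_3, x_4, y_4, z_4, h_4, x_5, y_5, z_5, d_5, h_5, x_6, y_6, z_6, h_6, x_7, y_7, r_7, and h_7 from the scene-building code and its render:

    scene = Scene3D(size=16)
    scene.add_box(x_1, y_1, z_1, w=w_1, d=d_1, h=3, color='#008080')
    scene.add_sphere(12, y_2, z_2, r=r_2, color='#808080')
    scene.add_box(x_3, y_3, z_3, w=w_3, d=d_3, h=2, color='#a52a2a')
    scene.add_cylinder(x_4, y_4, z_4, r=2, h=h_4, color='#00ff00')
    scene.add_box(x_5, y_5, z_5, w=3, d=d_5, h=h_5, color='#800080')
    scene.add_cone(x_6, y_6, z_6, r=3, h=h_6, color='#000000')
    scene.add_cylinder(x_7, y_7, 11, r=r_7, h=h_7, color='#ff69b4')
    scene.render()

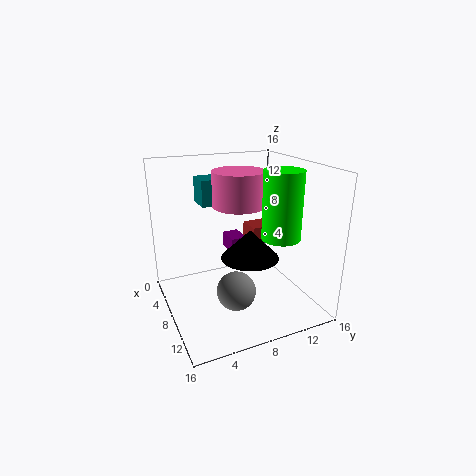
x_1 = 2
y_1 = 5
z_1 = 11
w_1 = 3
d_1 = 5
y_2 = 6
z_2 = 4
r_2 = 2
x_3 = 1
y_3 = 12
z_3 = 5
w_3 = 3
d_3 = 3
x_4 = 12
y_4 = 11
z_4 = 9
h_4 = 7
x_5 = 1
y_5 = 9
z_5 = 4
d_5 = 2
h_5 = 2
x_6 = 11
y_6 = 8
z_6 = 7
h_6 = 3
x_7 = 6
y_7 = 9
r_7 = 3
h_7 = 4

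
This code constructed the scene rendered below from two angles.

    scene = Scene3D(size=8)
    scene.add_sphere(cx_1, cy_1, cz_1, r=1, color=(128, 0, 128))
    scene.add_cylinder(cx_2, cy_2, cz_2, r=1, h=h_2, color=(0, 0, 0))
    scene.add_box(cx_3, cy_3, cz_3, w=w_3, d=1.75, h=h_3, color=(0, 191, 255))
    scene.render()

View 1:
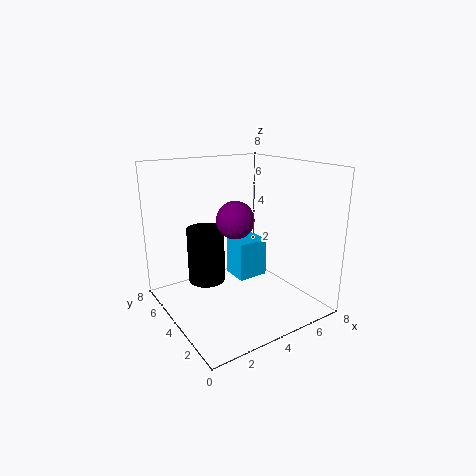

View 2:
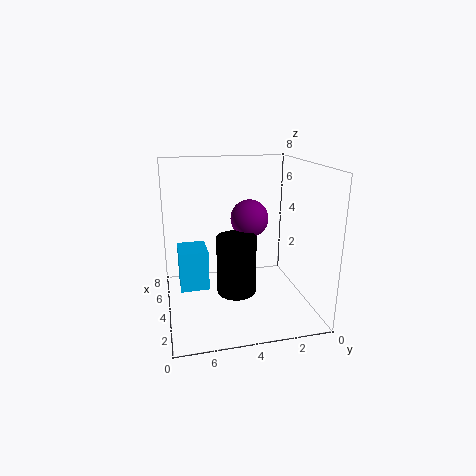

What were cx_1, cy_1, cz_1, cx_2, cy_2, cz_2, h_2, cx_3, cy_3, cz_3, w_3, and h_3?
cx_1 = 3.5
cy_1 = 3.5
cz_1 = 5.25
cx_2 = 2.25
cy_2 = 4.5
cz_2 = 1.75
h_2 = 3
cx_3 = 5.25
cy_3 = 5.5
cz_3 = 0.25
w_3 = 2
h_3 = 2.5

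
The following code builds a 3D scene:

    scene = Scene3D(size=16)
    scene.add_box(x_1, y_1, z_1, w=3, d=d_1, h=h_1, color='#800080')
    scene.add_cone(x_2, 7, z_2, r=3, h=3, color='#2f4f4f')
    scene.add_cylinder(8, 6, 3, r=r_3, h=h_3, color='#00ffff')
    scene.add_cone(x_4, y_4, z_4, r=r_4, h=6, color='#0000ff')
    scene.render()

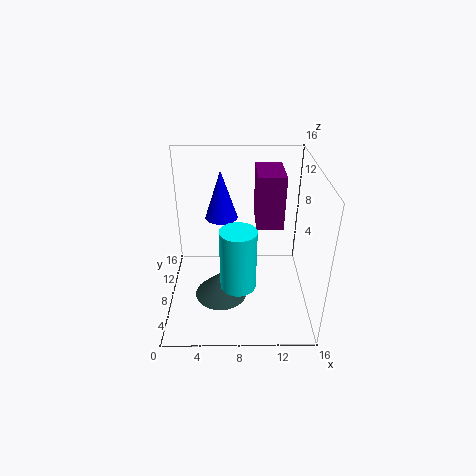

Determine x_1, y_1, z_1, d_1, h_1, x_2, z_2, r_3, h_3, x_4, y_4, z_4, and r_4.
x_1 = 10
y_1 = 8
z_1 = 9
d_1 = 5
h_1 = 6
x_2 = 6
z_2 = 1
r_3 = 2
h_3 = 7
x_4 = 6
y_4 = 13
z_4 = 8
r_4 = 2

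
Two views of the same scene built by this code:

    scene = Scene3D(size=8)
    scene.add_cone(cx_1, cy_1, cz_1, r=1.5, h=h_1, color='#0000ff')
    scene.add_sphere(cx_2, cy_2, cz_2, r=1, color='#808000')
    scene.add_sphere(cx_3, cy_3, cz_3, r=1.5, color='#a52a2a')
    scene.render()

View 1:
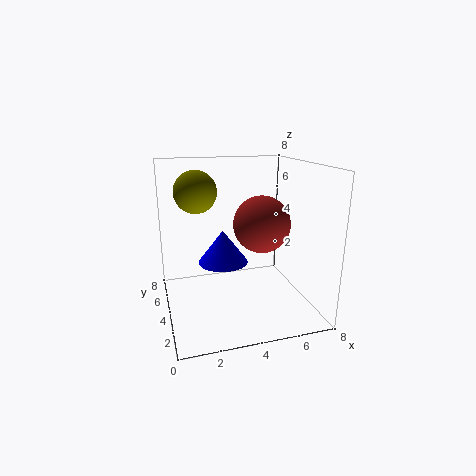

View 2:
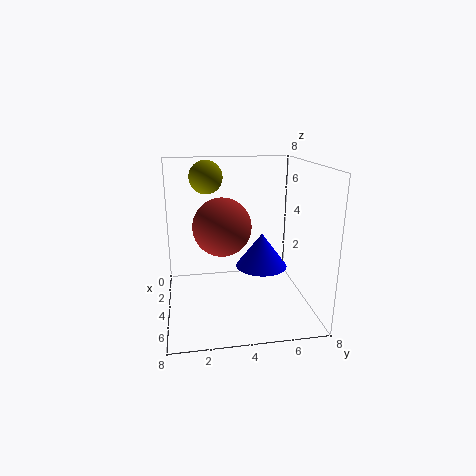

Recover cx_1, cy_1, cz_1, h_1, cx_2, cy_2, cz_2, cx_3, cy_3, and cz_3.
cx_1 = 3.5, cy_1 = 5.5, cz_1 = 2, h_1 = 2, cx_2 = 1.5, cy_2 = 2.5, cz_2 = 7, cx_3 = 5, cy_3 = 3, cz_3 = 5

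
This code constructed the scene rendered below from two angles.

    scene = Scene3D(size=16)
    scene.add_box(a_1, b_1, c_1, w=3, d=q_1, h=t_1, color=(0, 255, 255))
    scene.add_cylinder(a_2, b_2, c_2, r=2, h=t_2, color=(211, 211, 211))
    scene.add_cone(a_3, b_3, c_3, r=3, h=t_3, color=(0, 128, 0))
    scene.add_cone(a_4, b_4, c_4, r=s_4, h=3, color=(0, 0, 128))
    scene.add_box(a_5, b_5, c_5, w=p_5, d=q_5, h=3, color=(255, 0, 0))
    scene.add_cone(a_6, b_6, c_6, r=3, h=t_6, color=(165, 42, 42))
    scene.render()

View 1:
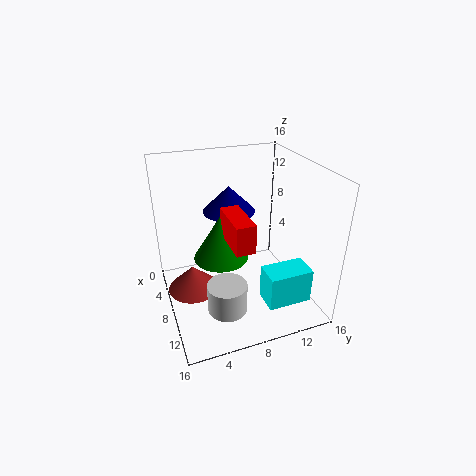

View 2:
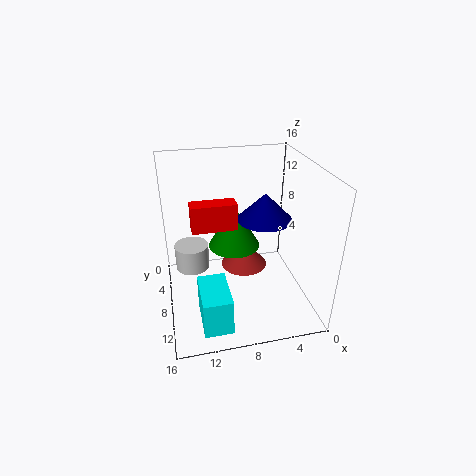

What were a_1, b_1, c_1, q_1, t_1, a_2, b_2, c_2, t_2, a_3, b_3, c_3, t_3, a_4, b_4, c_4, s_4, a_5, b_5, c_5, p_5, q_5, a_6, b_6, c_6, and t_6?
a_1 = 10
b_1 = 10
c_1 = 1
q_1 = 5
t_1 = 4
a_2 = 13
b_2 = 5
c_2 = 3
t_2 = 3
a_3 = 8
b_3 = 6
c_3 = 6
t_3 = 5
a_4 = 5
b_4 = 8
c_4 = 10
s_4 = 3
a_5 = 8
b_5 = 6
c_5 = 9
p_5 = 5
q_5 = 2
a_6 = 6
b_6 = 3
c_6 = 1
t_6 = 3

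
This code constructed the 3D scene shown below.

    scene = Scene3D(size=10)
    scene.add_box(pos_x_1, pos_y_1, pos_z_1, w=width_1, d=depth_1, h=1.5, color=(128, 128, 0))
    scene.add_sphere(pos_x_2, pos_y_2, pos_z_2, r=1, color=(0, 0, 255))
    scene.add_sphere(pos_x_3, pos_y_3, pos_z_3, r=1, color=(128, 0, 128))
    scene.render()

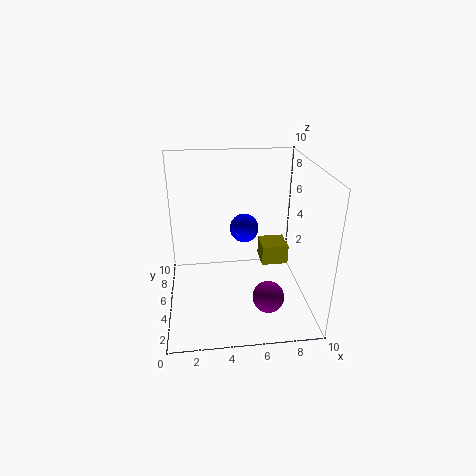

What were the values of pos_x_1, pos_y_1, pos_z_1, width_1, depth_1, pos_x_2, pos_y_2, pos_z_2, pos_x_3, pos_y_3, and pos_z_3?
pos_x_1 = 7, pos_y_1 = 6, pos_z_1 = 2, width_1 = 2, depth_1 = 2, pos_x_2 = 5.5, pos_y_2 = 5.5, pos_z_2 = 5.5, pos_x_3 = 6.5, pos_y_3 = 1.5, pos_z_3 = 2.5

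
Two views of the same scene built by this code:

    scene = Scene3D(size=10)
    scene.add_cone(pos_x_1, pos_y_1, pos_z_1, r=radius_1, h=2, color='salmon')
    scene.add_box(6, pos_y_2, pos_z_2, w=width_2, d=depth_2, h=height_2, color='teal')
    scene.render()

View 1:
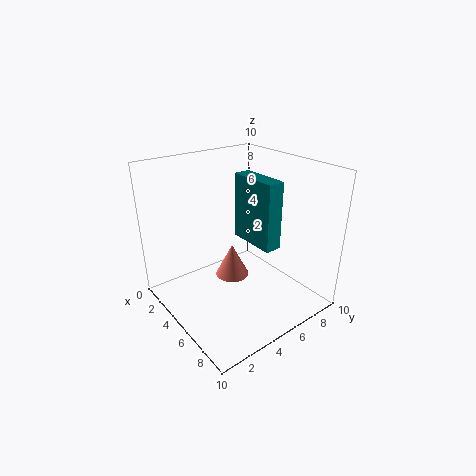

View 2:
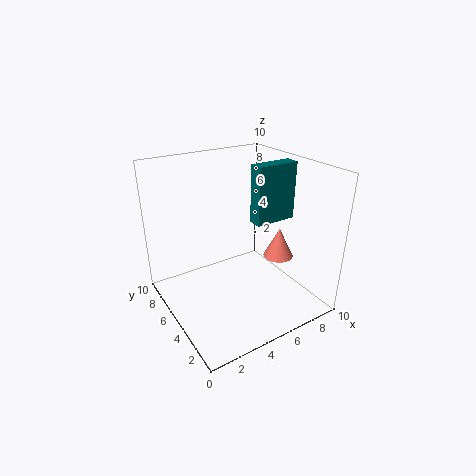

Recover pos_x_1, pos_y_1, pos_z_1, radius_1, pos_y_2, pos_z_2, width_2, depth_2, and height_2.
pos_x_1 = 7, pos_y_1 = 3, pos_z_1 = 4, radius_1 = 1, pos_y_2 = 4, pos_z_2 = 6, width_2 = 3, depth_2 = 1, height_2 = 4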